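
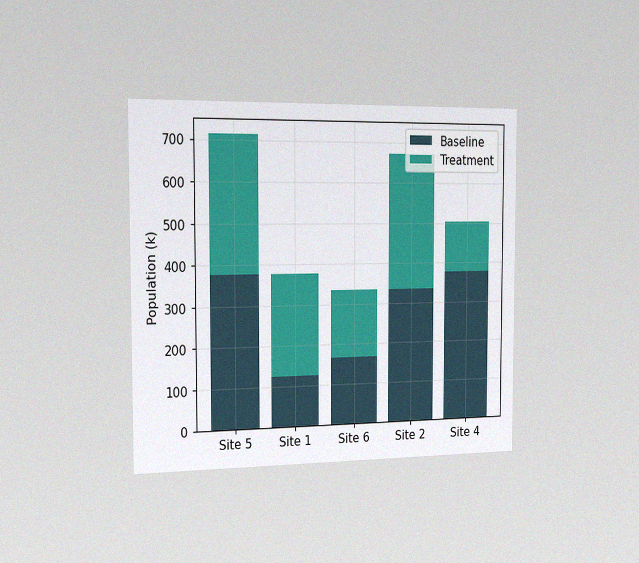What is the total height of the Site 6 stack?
The chart is viewed slightly from the left, with some photo noise. The Site 6 stack's top reaches 336k on the y-axis.

336k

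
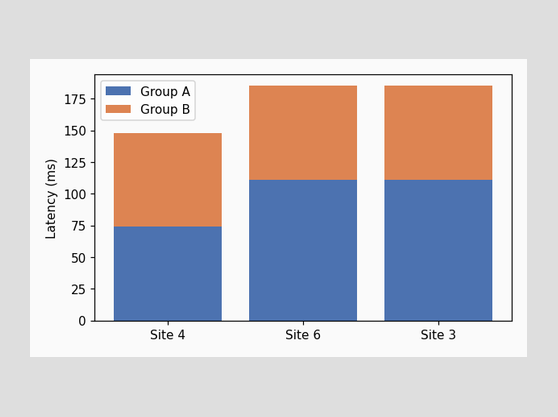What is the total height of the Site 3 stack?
The Site 3 stack's top reaches 185ms on the y-axis.

185ms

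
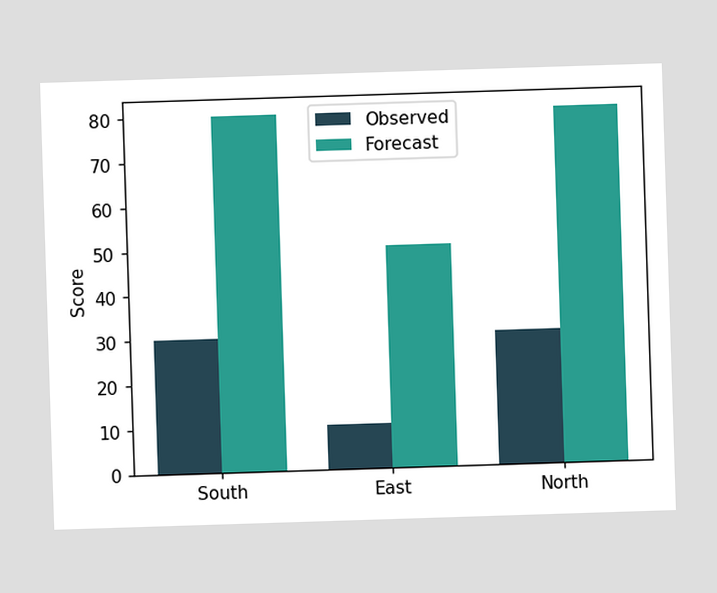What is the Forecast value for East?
The Forecast bar at East reaches 50 on the y-axis.

50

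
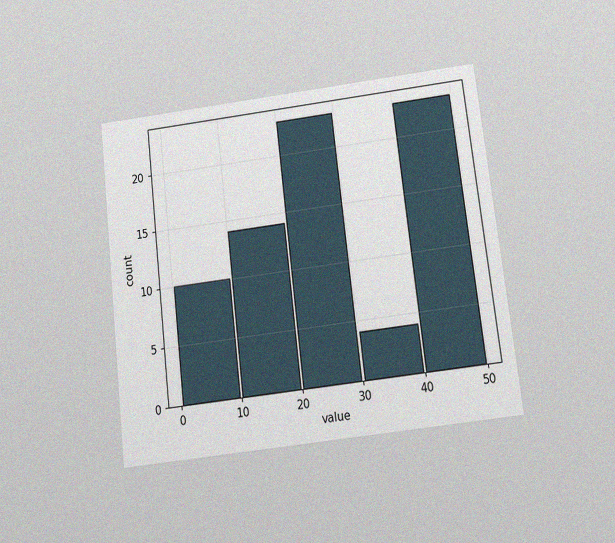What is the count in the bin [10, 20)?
The chart is tilted about 7° counter-clockwise and viewed slightly from below, with some photo noise. The [10, 20) bin has height 14.

14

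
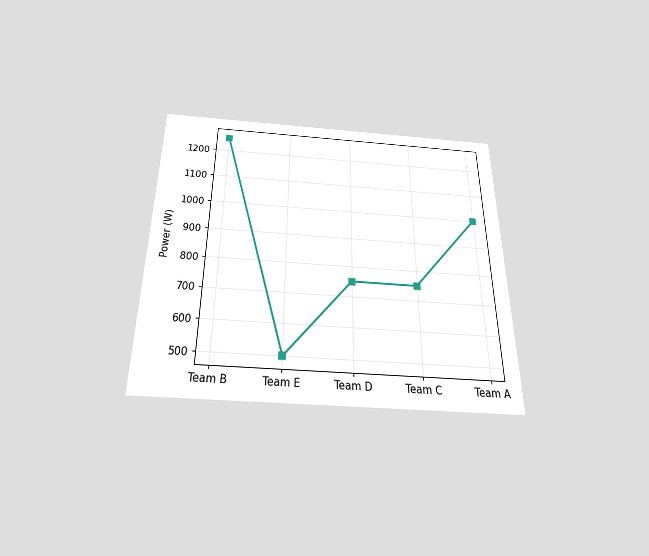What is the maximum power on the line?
1250W

The chart is viewed slightly from below. The highest point is at Team B, and reading across to the y-axis gives 1250W.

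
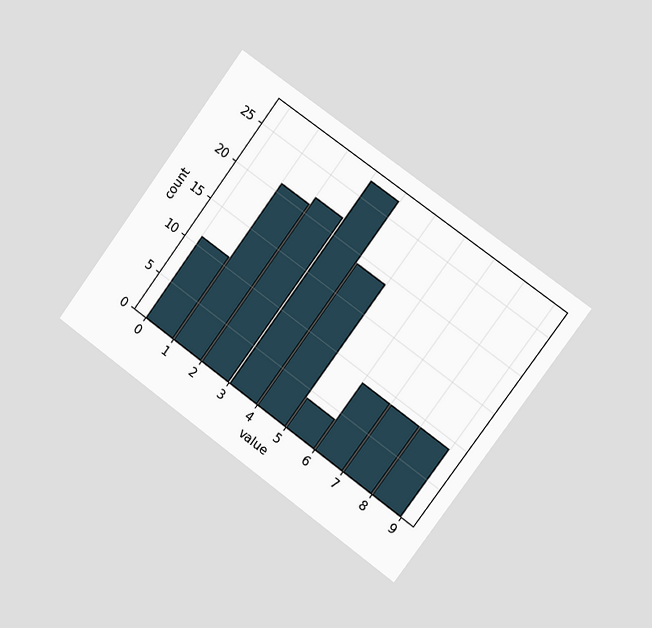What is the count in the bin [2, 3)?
22

The chart is tilted about 36° clockwise and viewed slightly from the right. The [2, 3) bin has height 22.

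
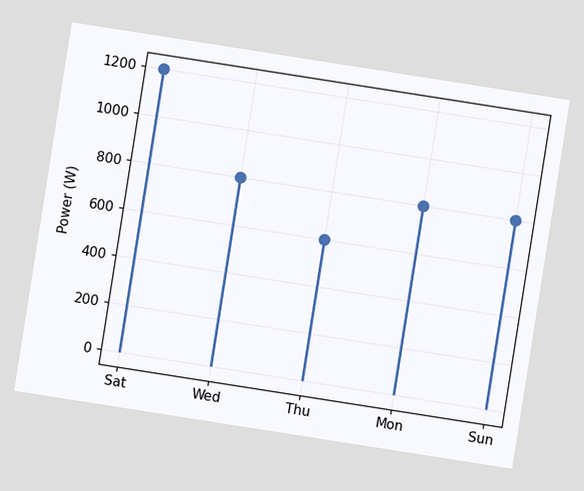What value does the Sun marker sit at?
The chart is tilted about 9° clockwise. The Sun marker sits at 800W.

800W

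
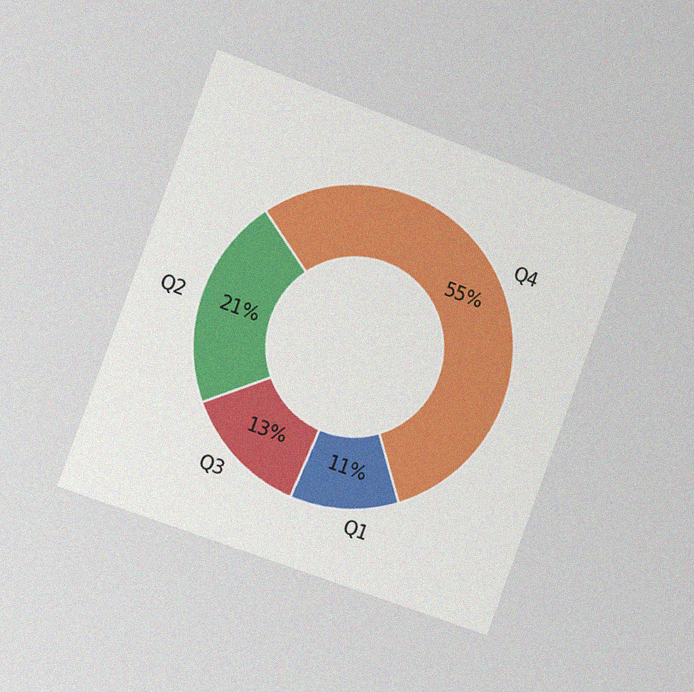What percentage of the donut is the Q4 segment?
The chart is tilted about 20° clockwise and viewed slightly from the left, with some photo noise. The Q4 segment takes up 55% of the ring.

55%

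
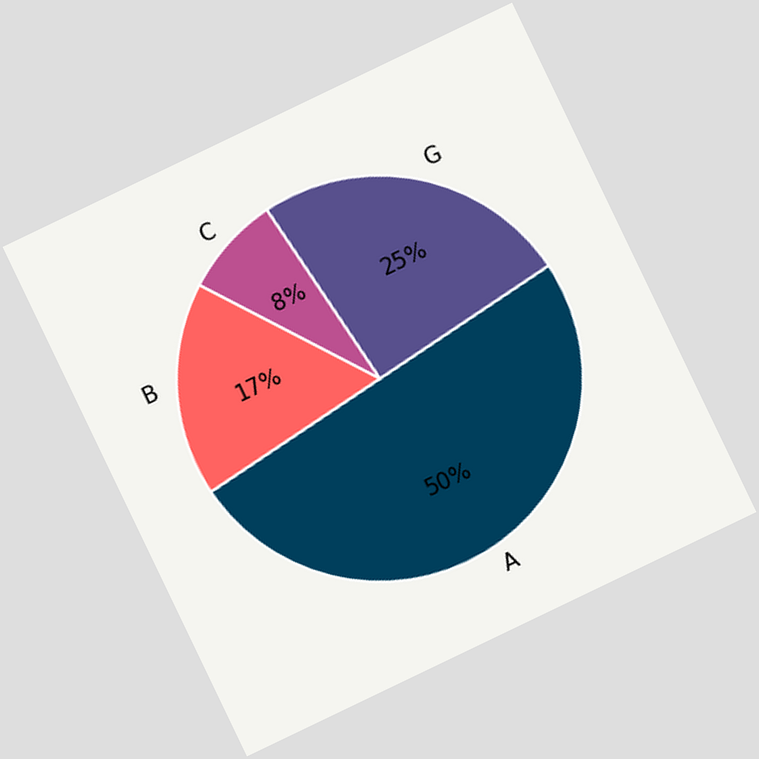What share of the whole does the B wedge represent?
The chart is tilted about 26° counter-clockwise. The B slice takes up 17% of the pie.

17%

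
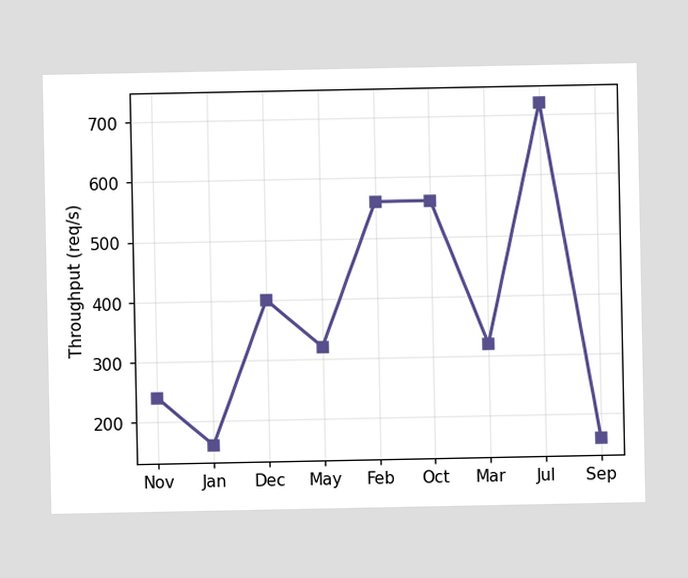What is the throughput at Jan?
160req/s

At Jan, the line is at 160req/s.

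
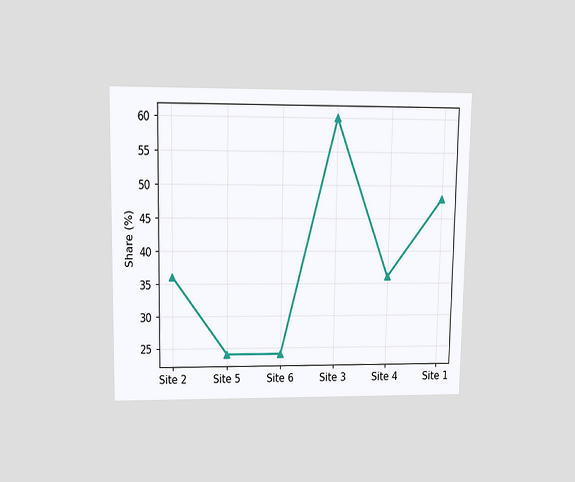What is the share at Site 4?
36%

The chart is viewed slightly from above. At Site 4, the line is at 36%.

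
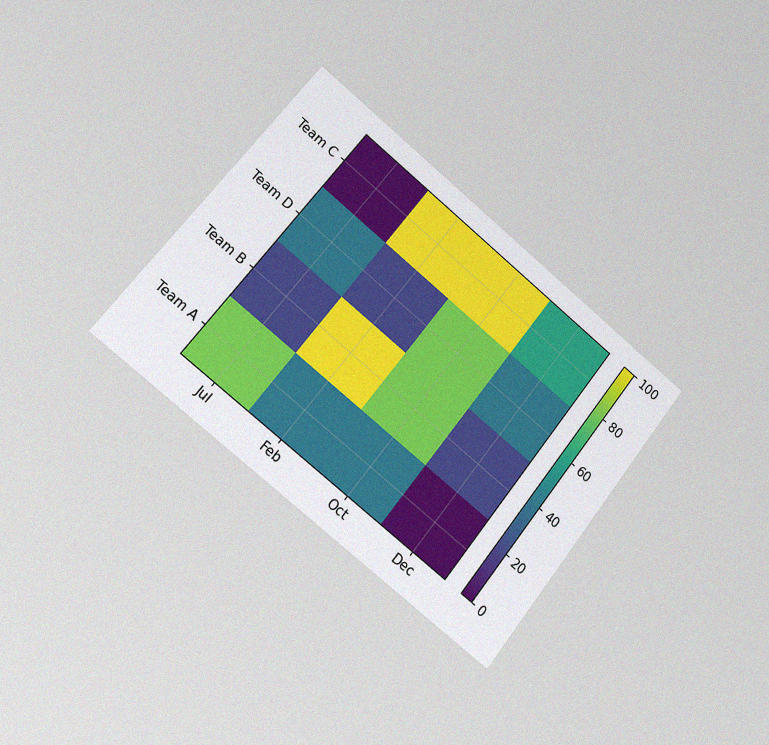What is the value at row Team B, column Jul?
The chart is tilted about 39° clockwise and viewed slightly from the left, with some photo noise. Matching cell (Team B, Jul) against the colorbar gives 20.

20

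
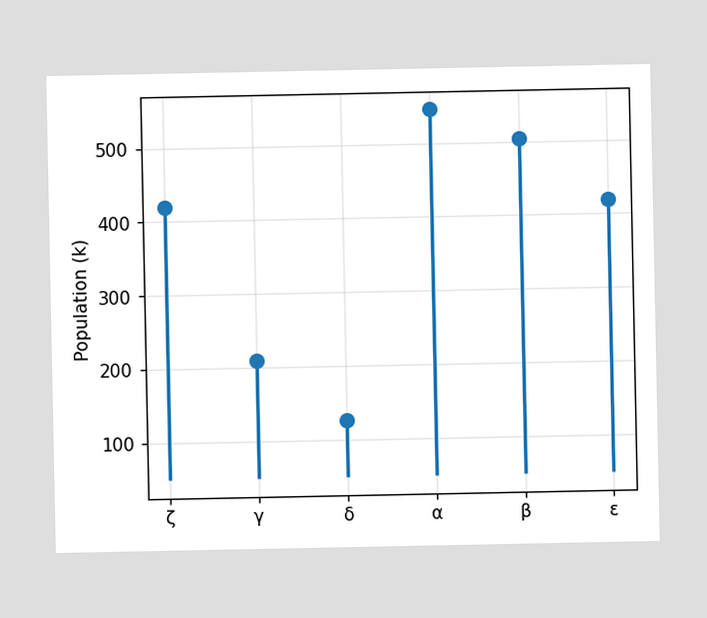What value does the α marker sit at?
546k

The α marker sits at 546k.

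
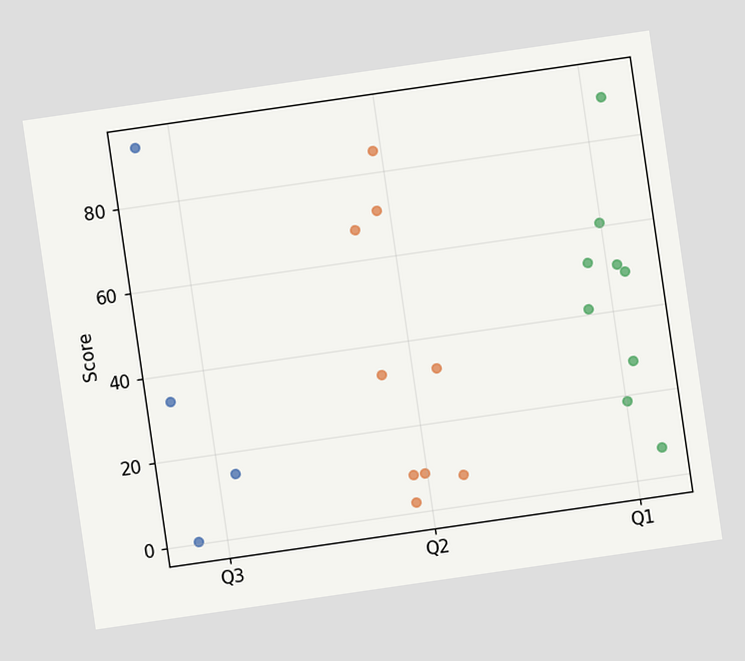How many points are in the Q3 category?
4

The chart is tilted about 8° counter-clockwise. Counting the markers in the Q3 column gives 4.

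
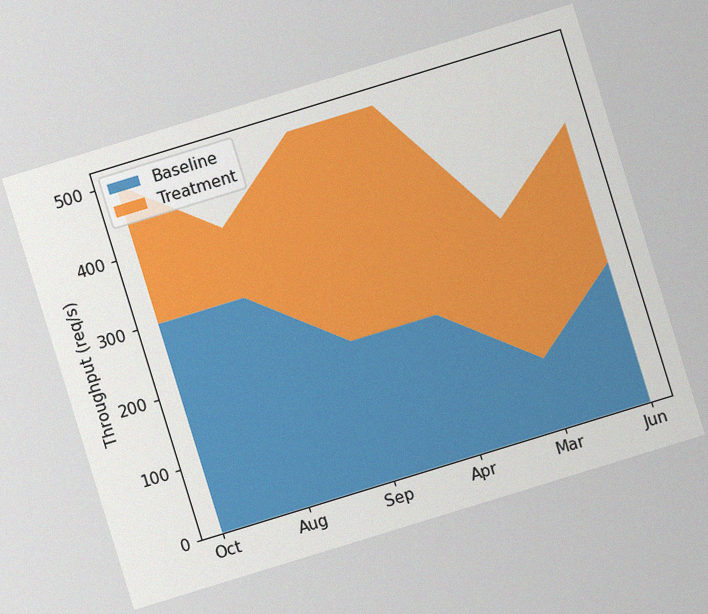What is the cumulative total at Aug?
The chart is tilted about 17° counter-clockwise, with some photo noise. The stacked total at Aug reaches 400req/s.

400req/s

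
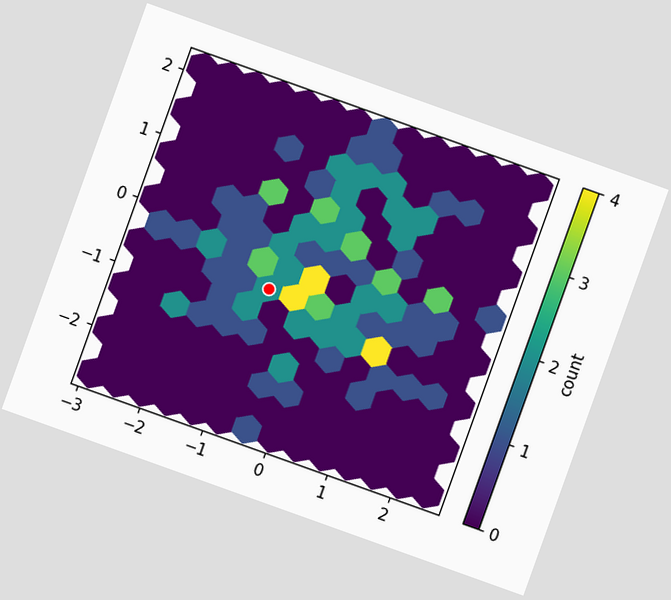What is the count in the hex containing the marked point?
The chart is tilted about 20° clockwise. The marked hex reads 2 on the colorbar.

2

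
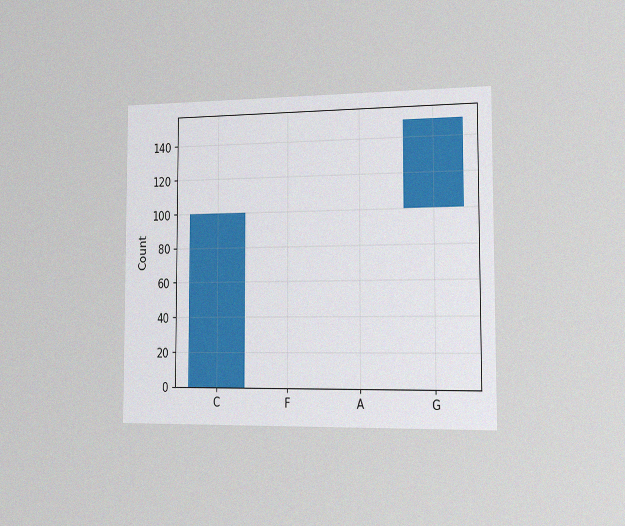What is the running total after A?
100

The chart is viewed slightly from the right, with some photo noise. After A the running total reaches 100.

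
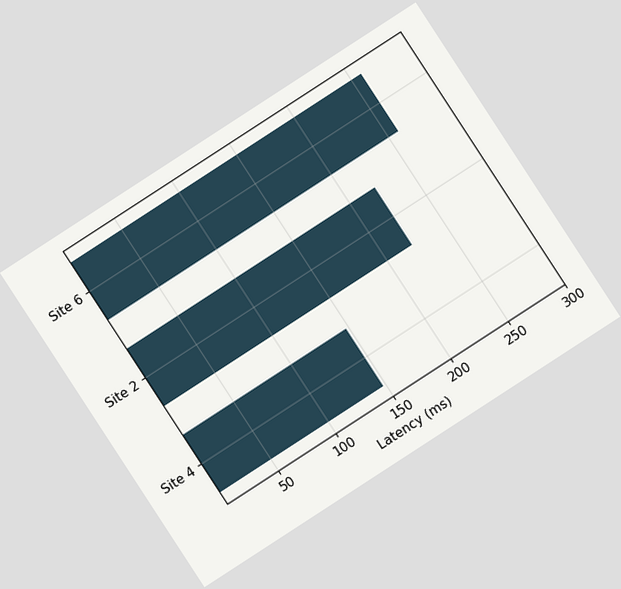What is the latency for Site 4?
The chart is tilted about 33° counter-clockwise. Reading along the chart's x-axis, the Site 4 bar reaches 148ms.

148ms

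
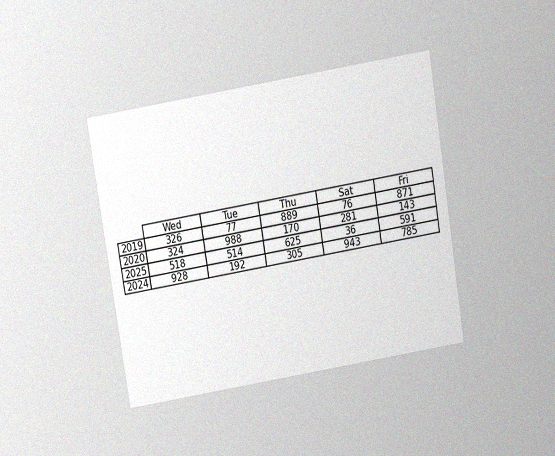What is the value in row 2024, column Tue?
The chart is tilted about 9° counter-clockwise and viewed slightly from above, with some photo noise. The (2024, Tue) cell reads 192.

192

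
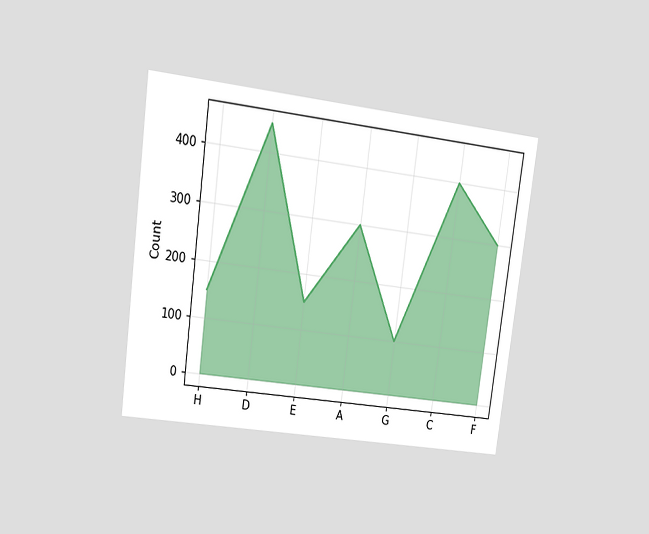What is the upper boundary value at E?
The chart is tilted about 7° clockwise and viewed at a slight angle. At E the upper boundary is at 150.

150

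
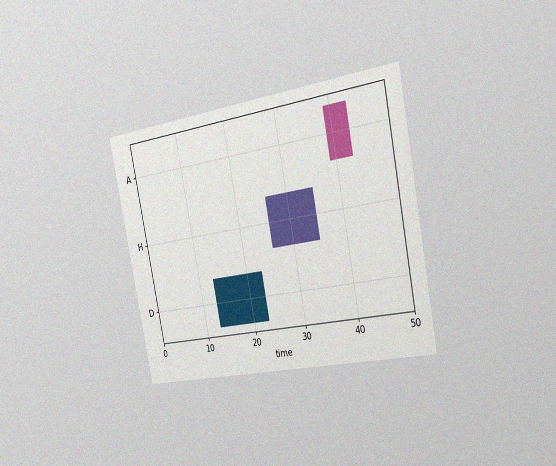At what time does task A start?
The chart is tilted about 11° counter-clockwise and viewed slightly from the right, with some photo noise. The A bar begins at t=39.

39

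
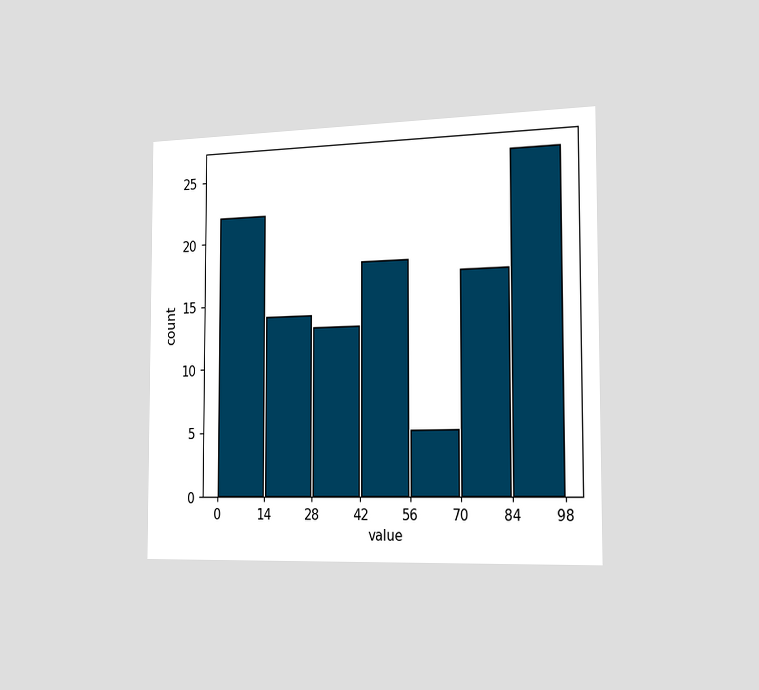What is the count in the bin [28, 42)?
13

The chart is viewed slightly from the right. The [28, 42) bin has height 13.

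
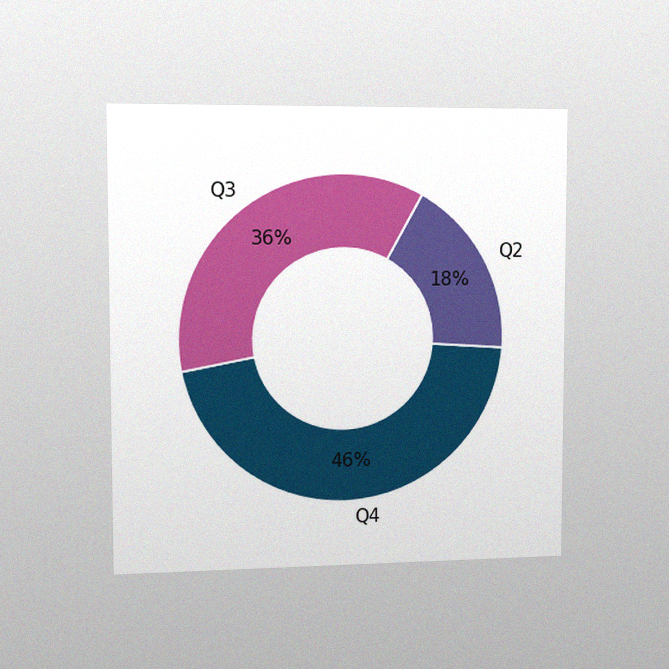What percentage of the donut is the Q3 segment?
36%

The chart is viewed slightly from the left, with some photo noise. The Q3 segment takes up 36% of the ring.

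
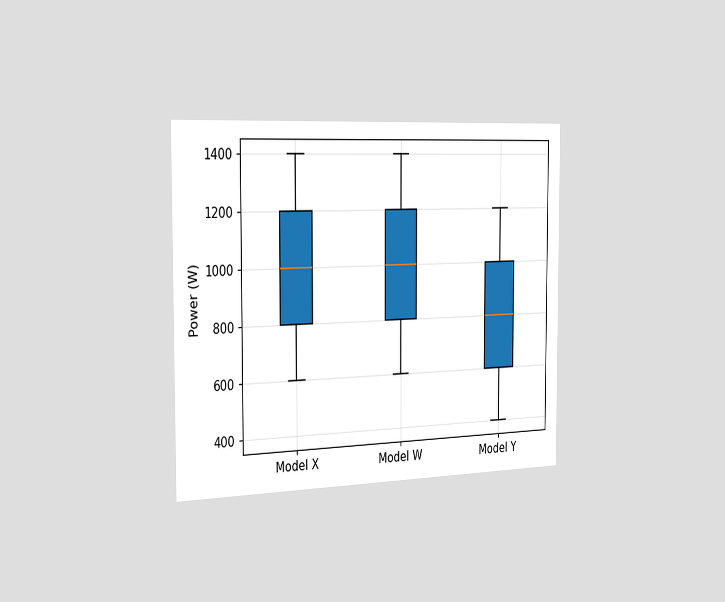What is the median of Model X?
The chart is viewed slightly from the left. The median line in the Model X box sits at 1000W.

1000W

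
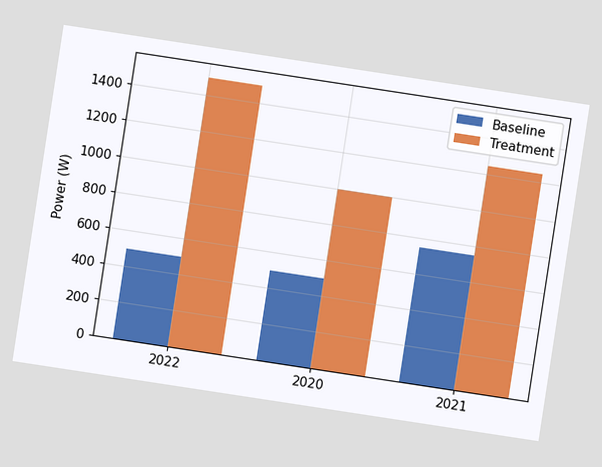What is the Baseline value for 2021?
750W

The chart is tilted about 9° clockwise. The Baseline bar at 2021 reaches 750W on the y-axis.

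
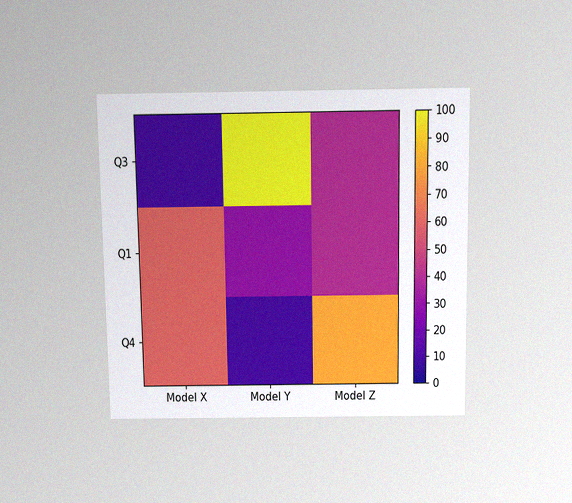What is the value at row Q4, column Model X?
60

The chart is viewed slightly from above, with some photo noise. Matching cell (Q4, Model X) against the colorbar gives 60.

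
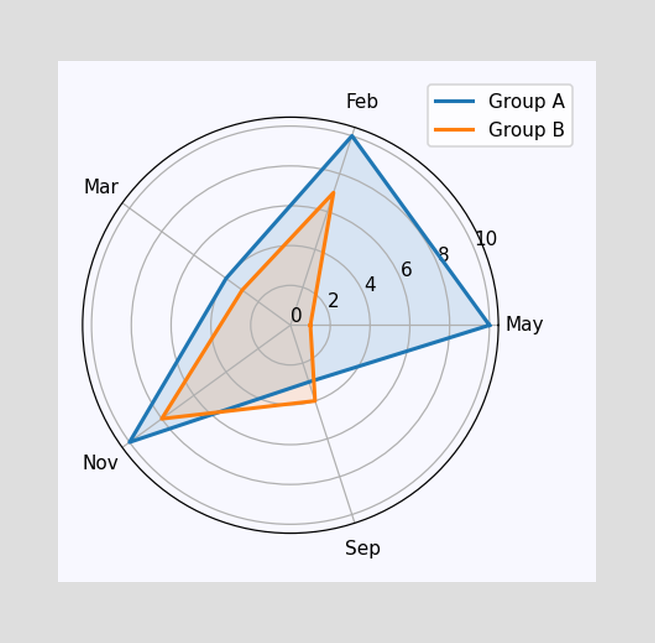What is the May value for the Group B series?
On the May axis, Group B reaches 1.

1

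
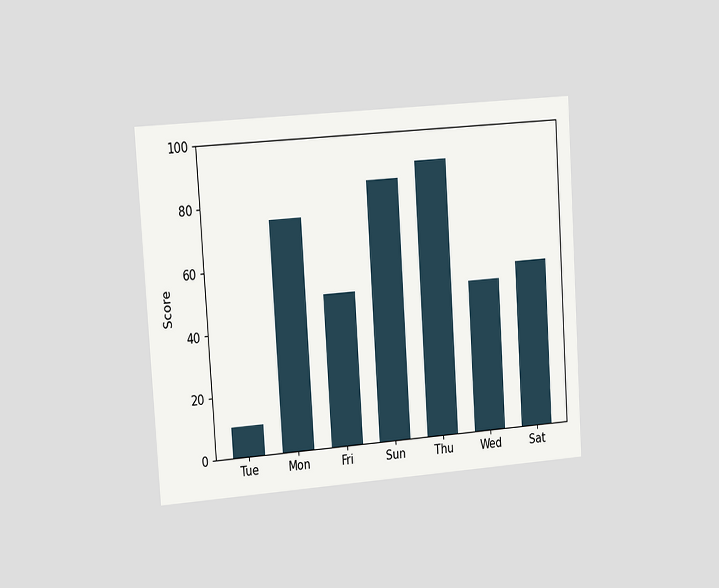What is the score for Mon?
75

The chart is tilted about 4° counter-clockwise and viewed slightly from the left. Reading along the chart's y-axis, the Mon bar reaches 75.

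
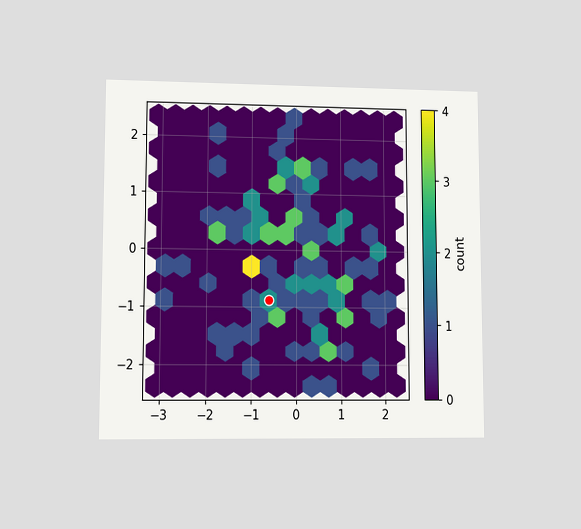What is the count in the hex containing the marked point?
The chart is viewed at a slight angle. The marked hex reads 2 on the colorbar.

2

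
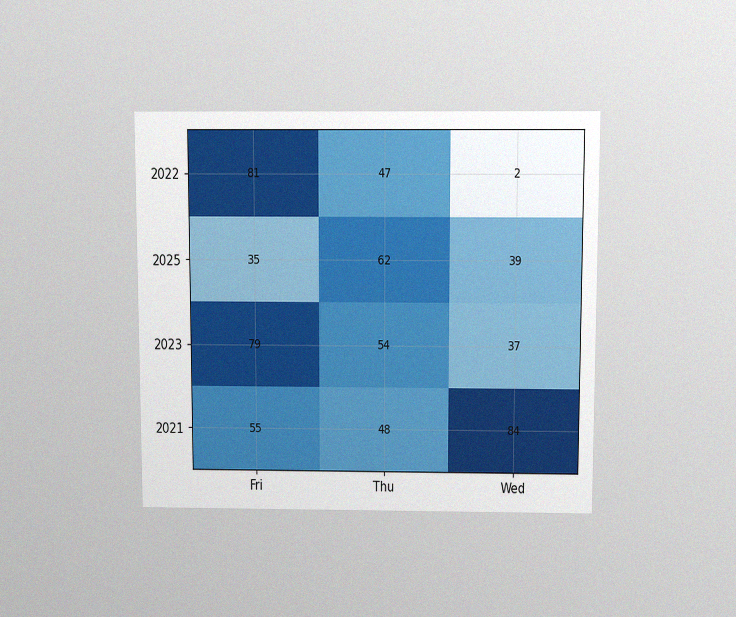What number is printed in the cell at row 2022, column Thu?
47

The chart is viewed slightly from above, with some photo noise. The (2022, Thu) cell reads 47.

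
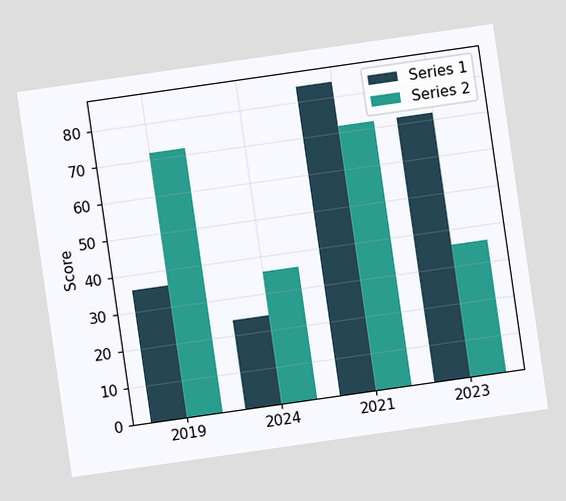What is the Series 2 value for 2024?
36

The chart is tilted about 8° counter-clockwise. The Series 2 bar at 2024 reaches 36 on the y-axis.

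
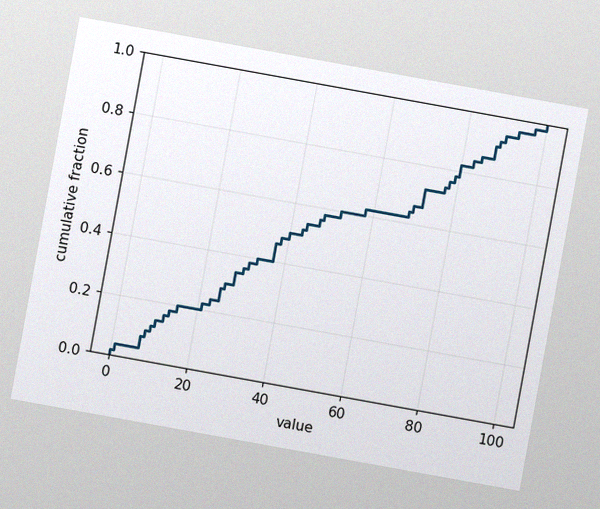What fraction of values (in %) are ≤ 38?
48%

The chart is tilted about 10° clockwise, with some photo noise. At x=38 the ECDF step is at 48%.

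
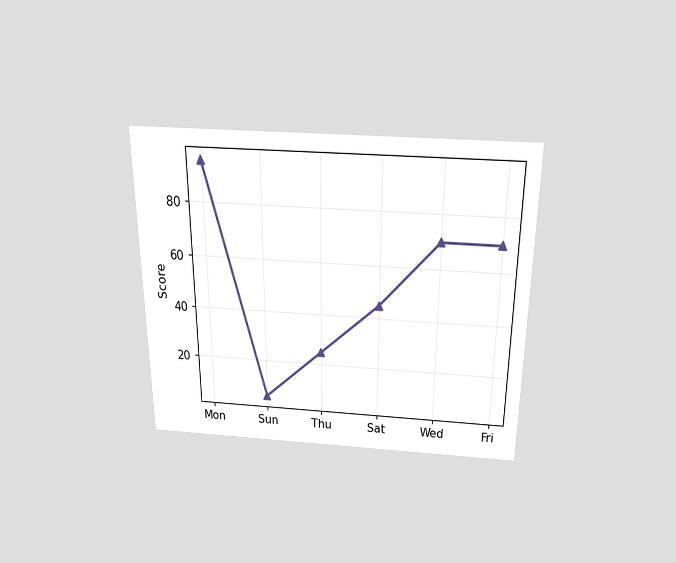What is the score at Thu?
The chart is viewed slightly from above. At Thu, the line is at 25.

25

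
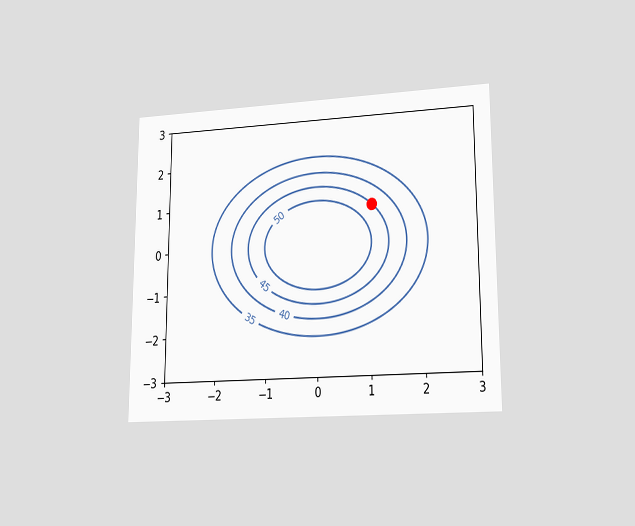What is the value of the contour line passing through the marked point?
The chart is viewed at a slight angle. The marked point sits on the contour labelled 45.

45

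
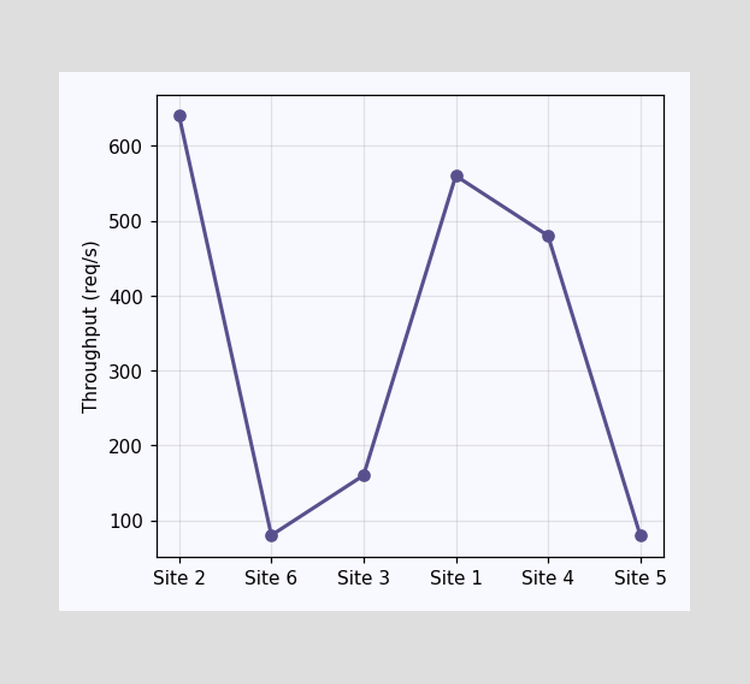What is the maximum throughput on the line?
The highest point is at Site 2, and reading across to the y-axis gives 640req/s.

640req/s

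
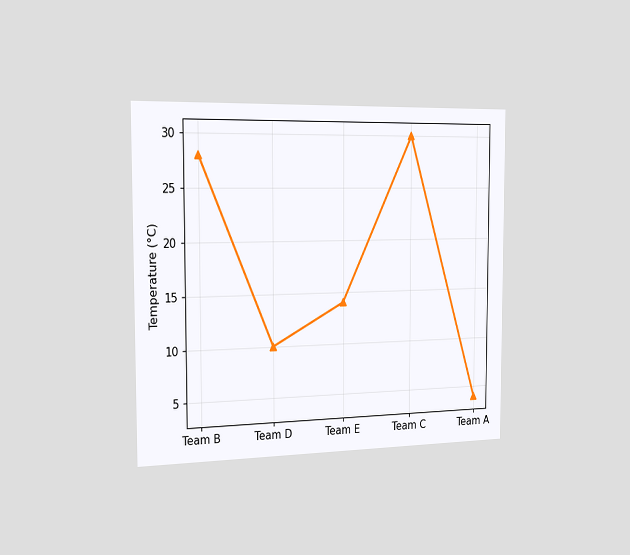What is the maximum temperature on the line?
The chart is viewed slightly from the left. The highest point is at Team C, and reading across to the y-axis gives 30°C.

30°C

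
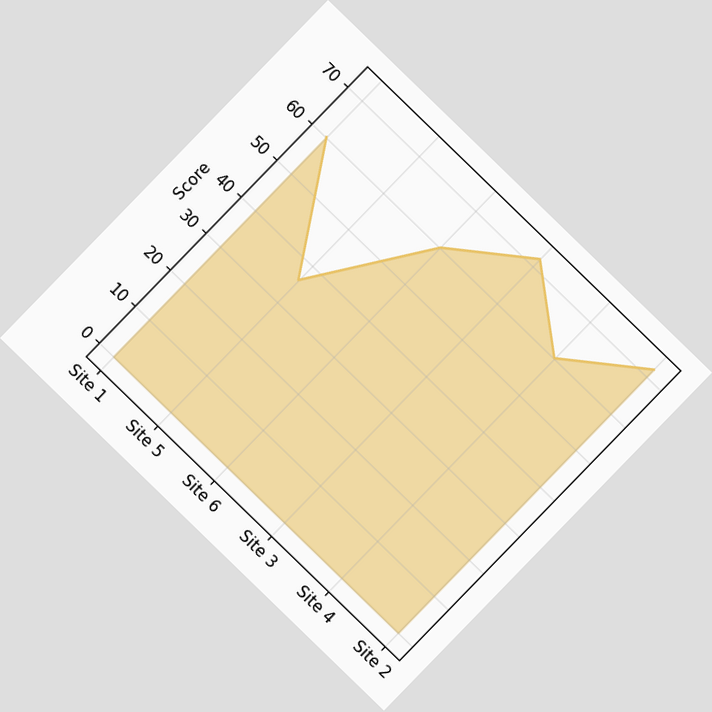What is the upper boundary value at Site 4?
The chart is tilted about 44° clockwise. At Site 4 the upper boundary is at 60.

60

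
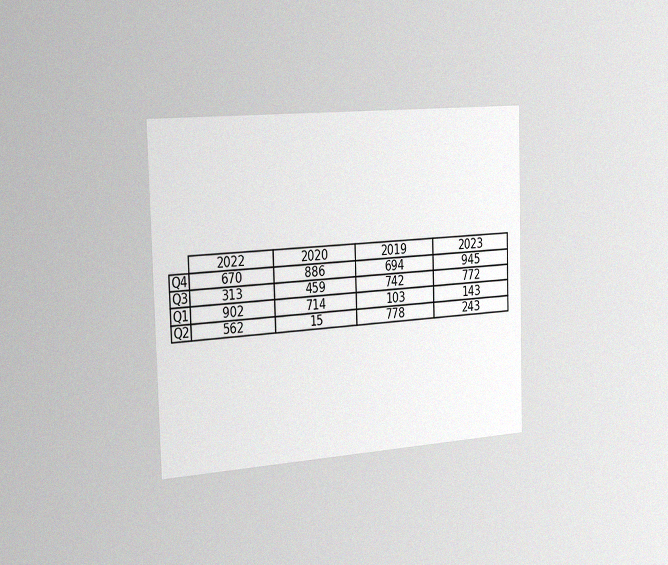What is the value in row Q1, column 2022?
902

The chart is viewed slightly from the left, with some photo noise. The (Q1, 2022) cell reads 902.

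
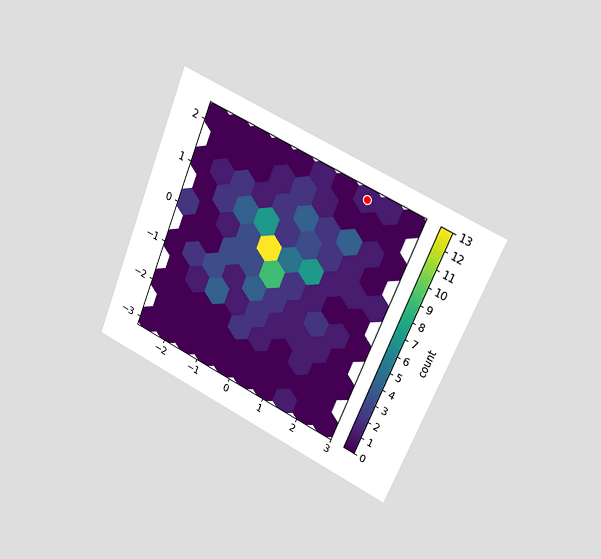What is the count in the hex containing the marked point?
1

The chart is tilted about 22° clockwise and viewed slightly from the right. The marked hex reads 1 on the colorbar.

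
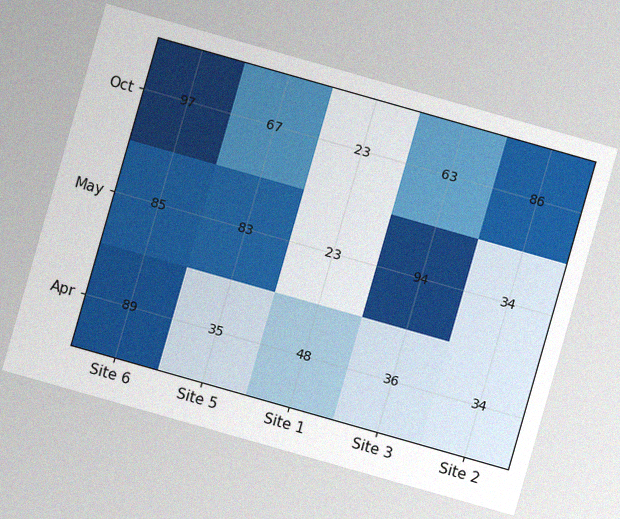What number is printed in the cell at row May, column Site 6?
85

The chart is tilted about 16° clockwise, with some photo noise. The (May, Site 6) cell reads 85.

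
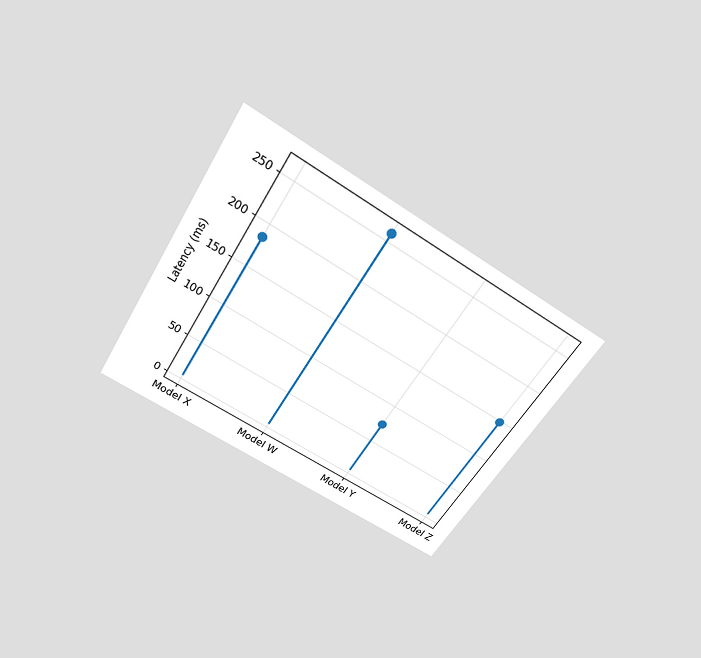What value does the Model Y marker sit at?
74ms

The chart is tilted about 32° clockwise and viewed slightly from above. The Model Y marker sits at 74ms.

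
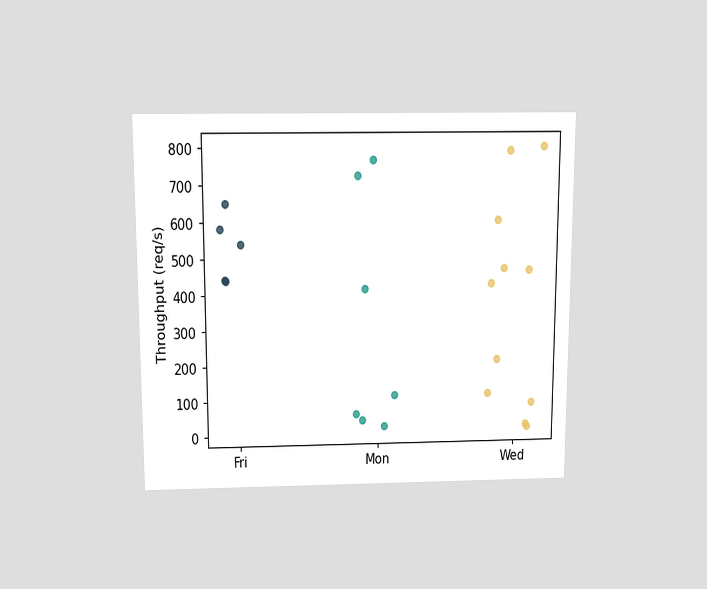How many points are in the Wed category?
11

The chart is viewed slightly from above. Counting the markers in the Wed column gives 11.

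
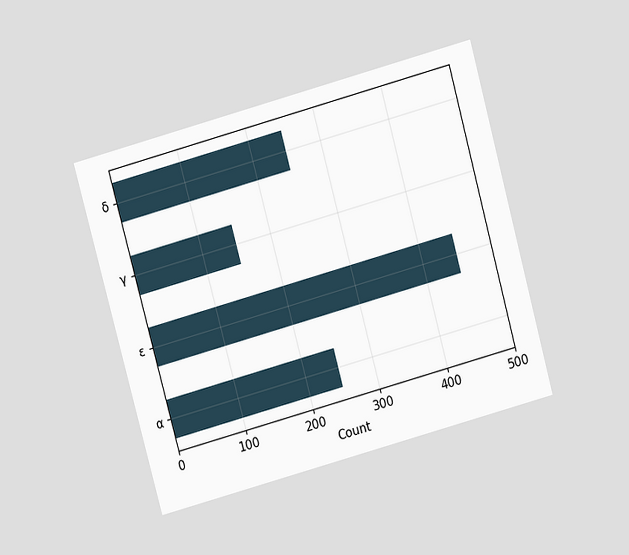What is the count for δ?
The chart is tilted about 15° counter-clockwise and viewed slightly from above. Reading along the chart's x-axis, the δ bar reaches 250.

250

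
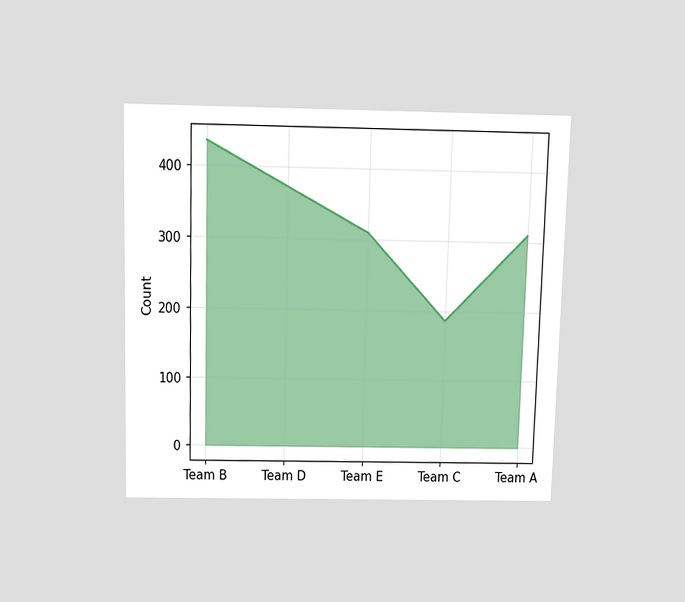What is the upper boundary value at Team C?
186

The chart is viewed slightly from above. At Team C the upper boundary is at 186.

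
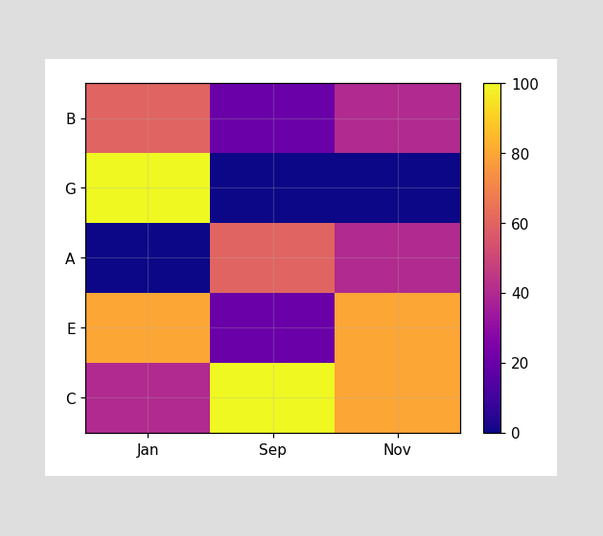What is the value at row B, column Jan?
Matching cell (B, Jan) against the colorbar gives 60.

60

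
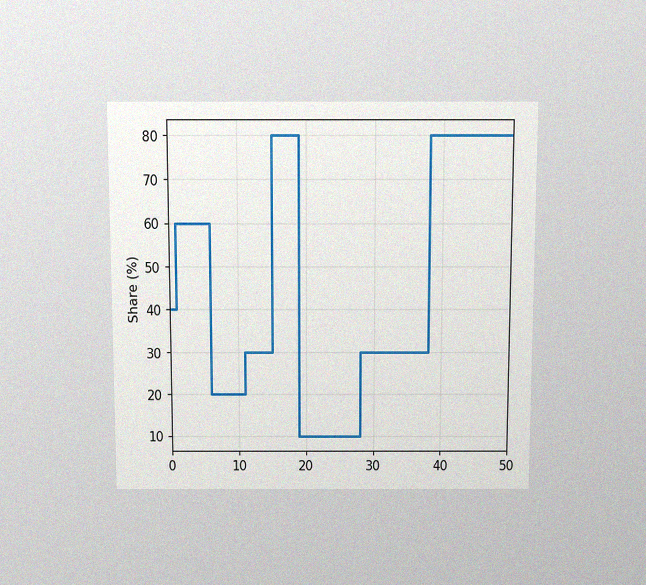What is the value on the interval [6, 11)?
The chart is viewed slightly from above, with some photo noise. On [6, 11) the step sits at 20%.

20%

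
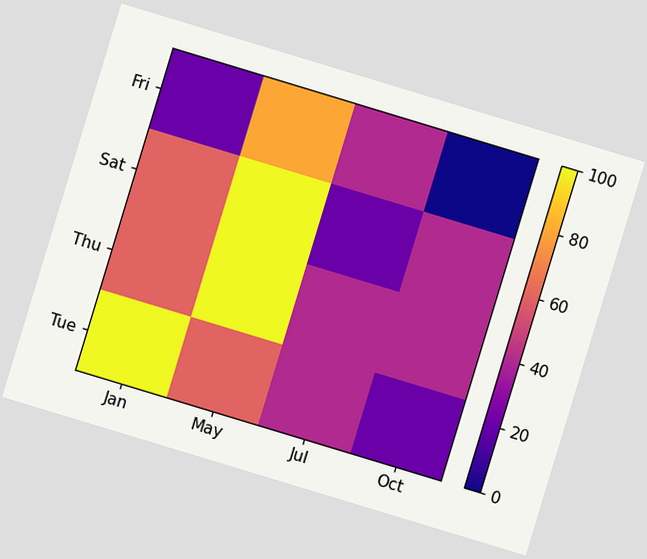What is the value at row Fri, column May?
The chart is tilted about 17° clockwise. Matching cell (Fri, May) against the colorbar gives 80.

80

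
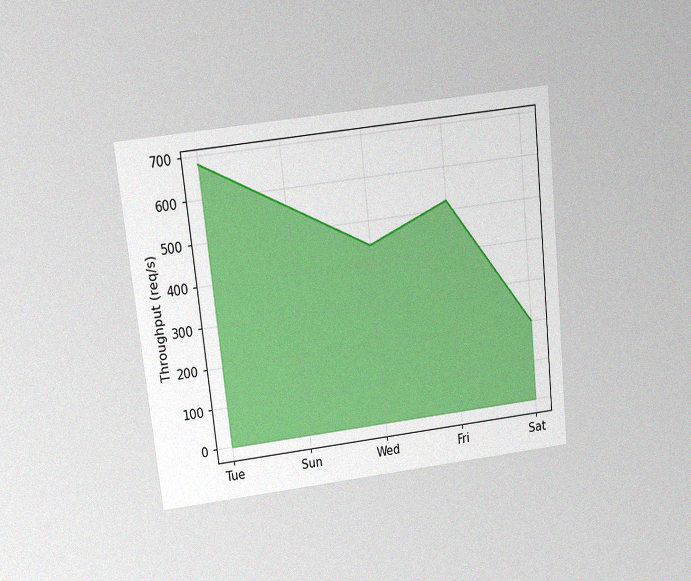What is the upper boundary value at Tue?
The chart is tilted about 6° counter-clockwise and viewed slightly from above, with some photo noise. At Tue the upper boundary is at 680req/s.

680req/s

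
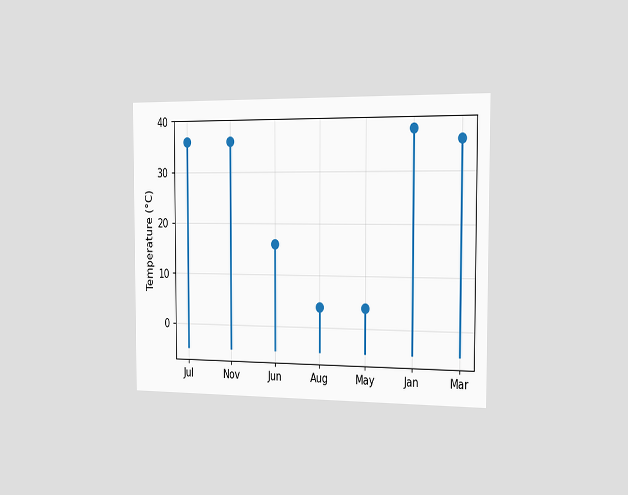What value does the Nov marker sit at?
36°C

The chart is viewed slightly from the right. The Nov marker sits at 36°C.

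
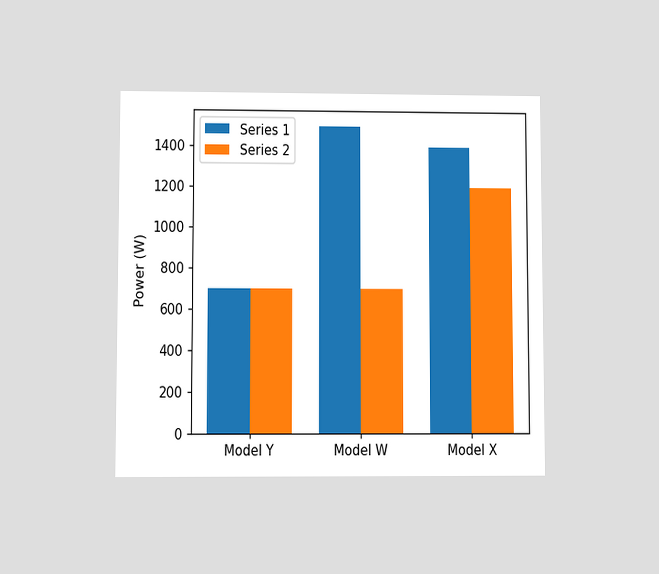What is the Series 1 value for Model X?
The chart is viewed at a slight angle. The Series 1 bar at Model X reaches 1400W on the y-axis.

1400W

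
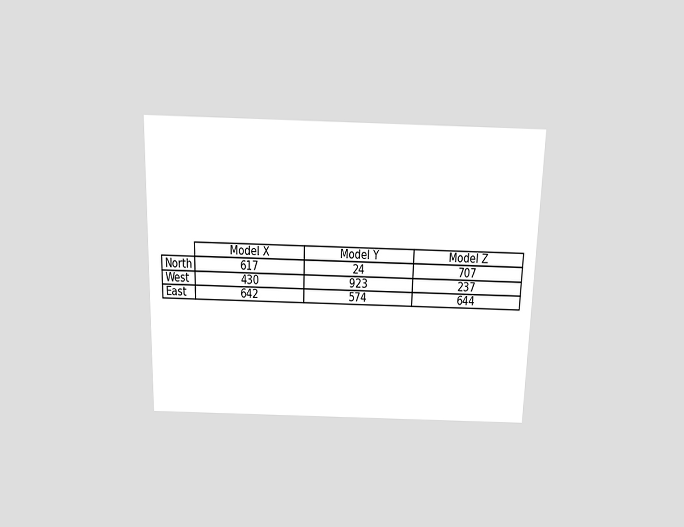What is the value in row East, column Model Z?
The chart is viewed slightly from above. The (East, Model Z) cell reads 644.

644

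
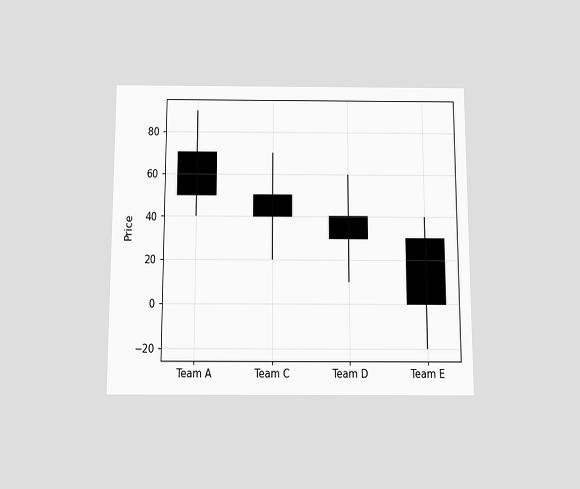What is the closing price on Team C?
40

The chart is viewed slightly from below. The Team C candle closes at 40.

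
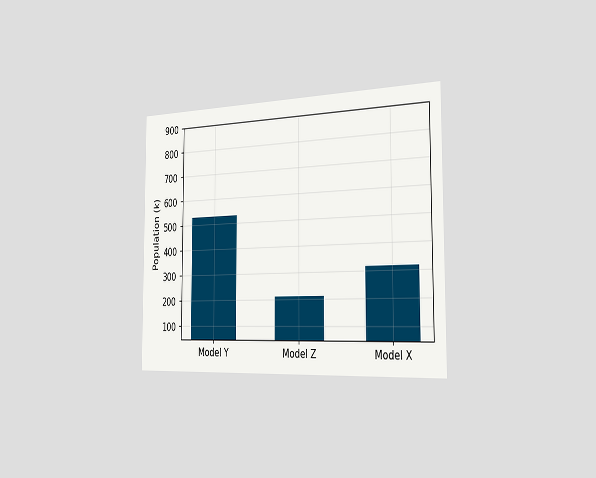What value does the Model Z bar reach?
212k

The chart is viewed slightly from the right. Reading along the chart's y-axis, the Model Z bar reaches 212k.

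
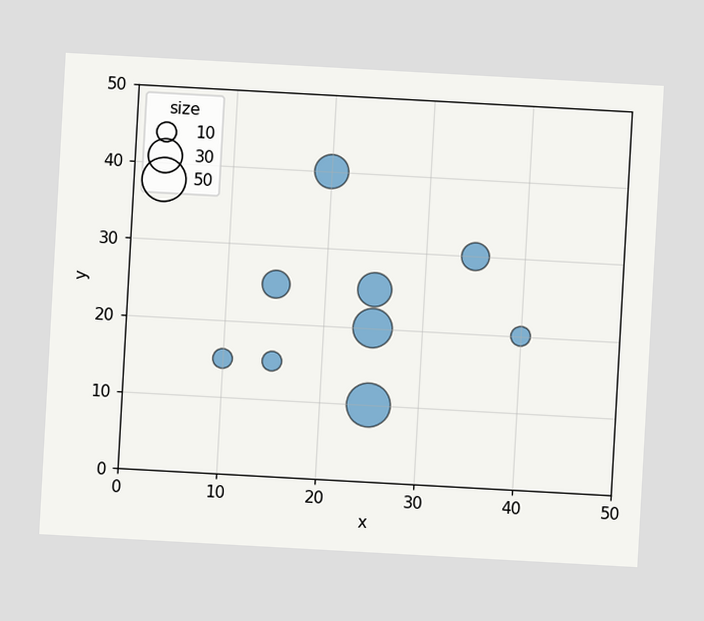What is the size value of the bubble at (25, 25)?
30

The chart is tilted about 3° clockwise. Matching the bubble at (25, 25) against the size legend gives 30.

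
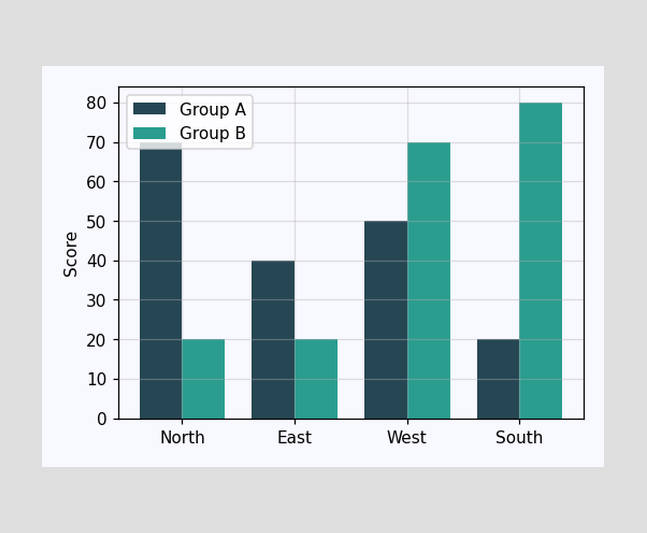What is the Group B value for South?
The Group B bar at South reaches 80 on the y-axis.

80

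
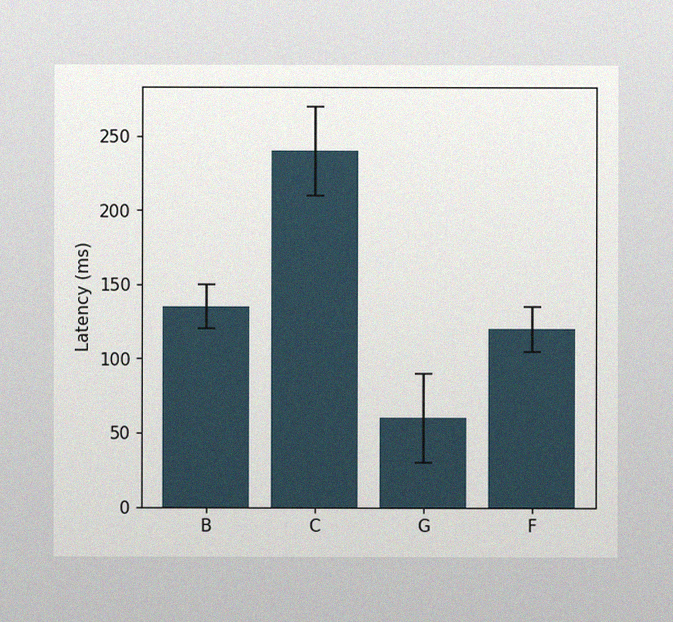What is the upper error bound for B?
150ms

The image has some photo noise and uneven lighting. The B bar's upper whisker reaches 150ms.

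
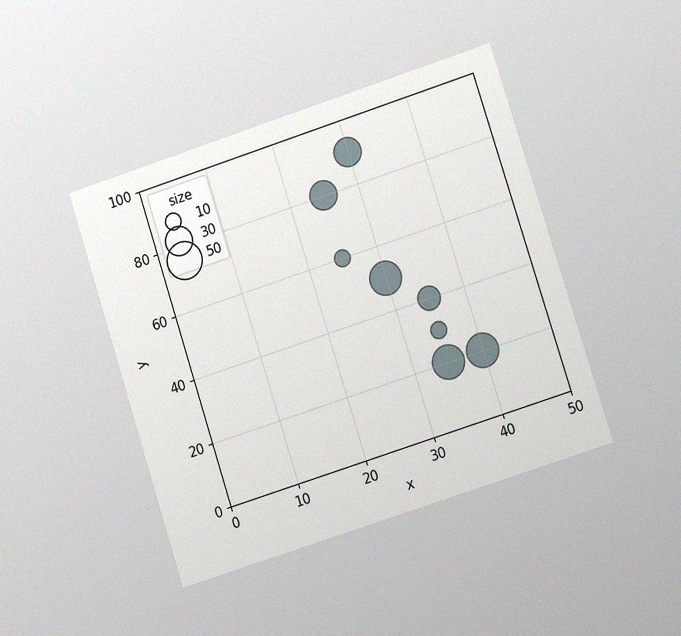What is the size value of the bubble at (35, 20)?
The chart is tilted about 18° counter-clockwise and viewed slightly from the right, with some photo noise. Matching the bubble at (35, 20) against the size legend gives 40.

40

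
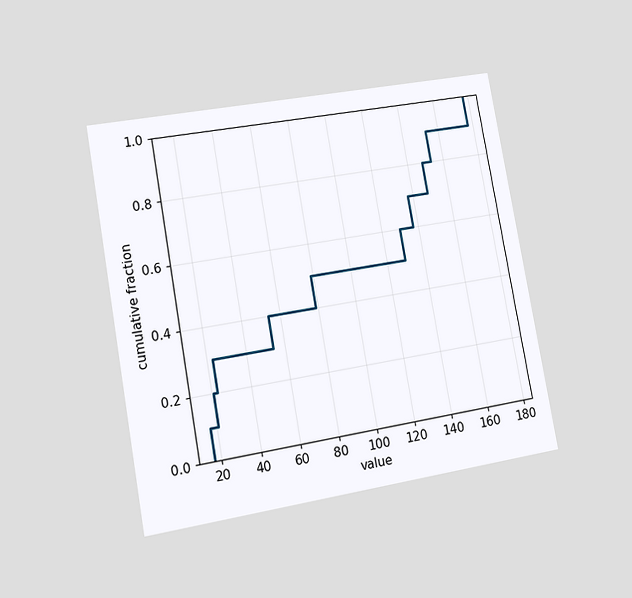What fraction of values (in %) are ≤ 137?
70%

The chart is tilted about 10° counter-clockwise and viewed at a slight angle. At x=137 the ECDF step is at 70%.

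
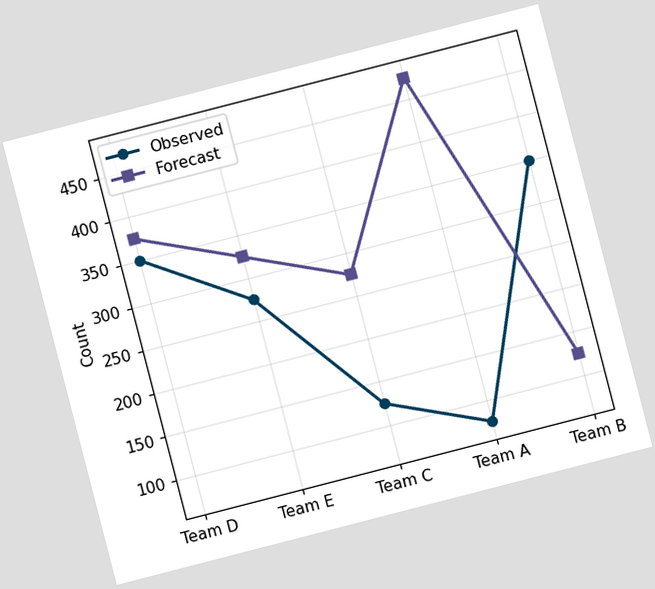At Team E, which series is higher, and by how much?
The chart is tilted about 14° counter-clockwise. At Team E, Forecast sits above the other line by 50.

Forecast, by 50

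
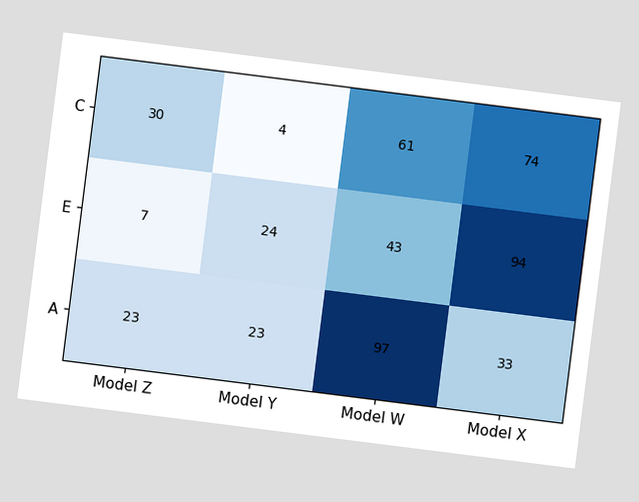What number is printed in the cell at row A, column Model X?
The chart is tilted about 7° clockwise. The (A, Model X) cell reads 33.

33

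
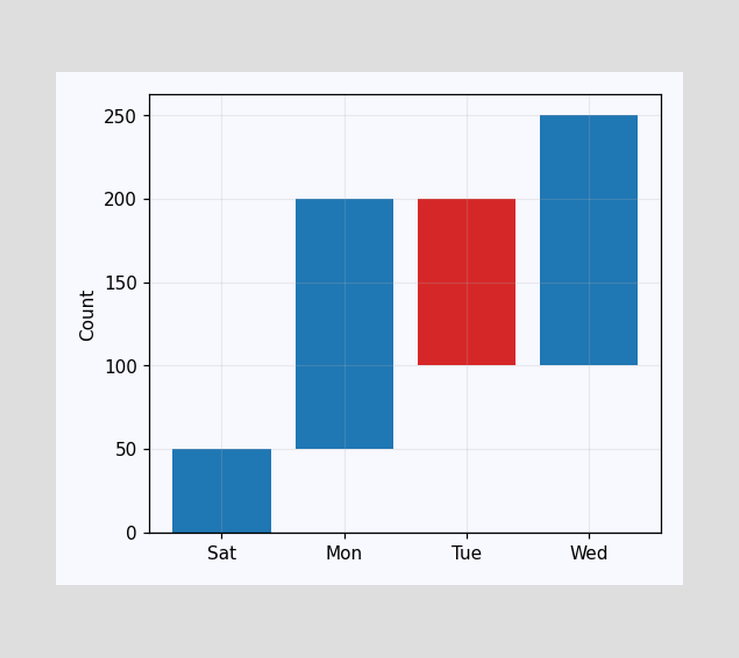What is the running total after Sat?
After Sat the running total reaches 50.

50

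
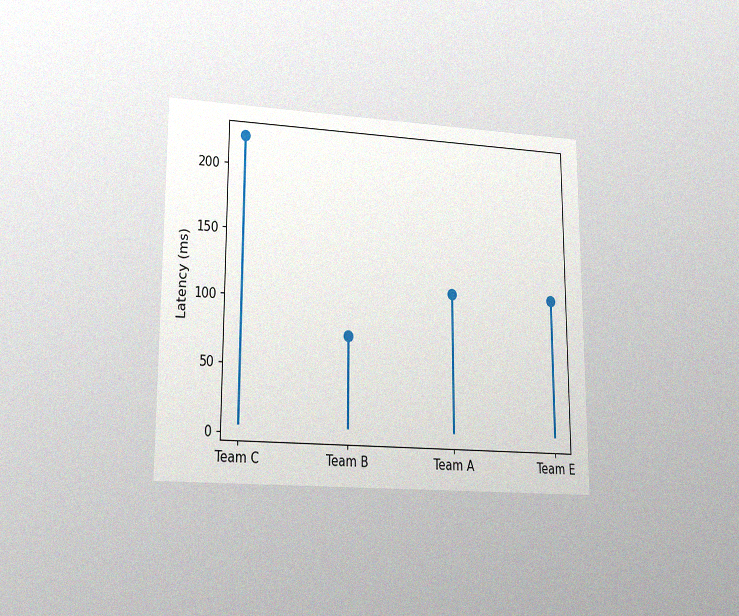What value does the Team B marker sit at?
The chart is viewed at a slight angle, with some photo noise. The Team B marker sits at 74ms.

74ms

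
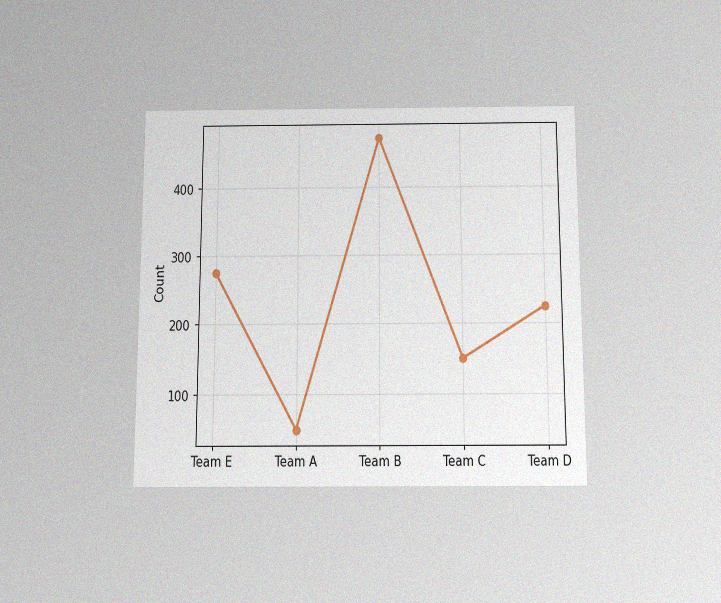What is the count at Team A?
50

The chart is viewed slightly from below, with some photo noise. At Team A, the line is at 50.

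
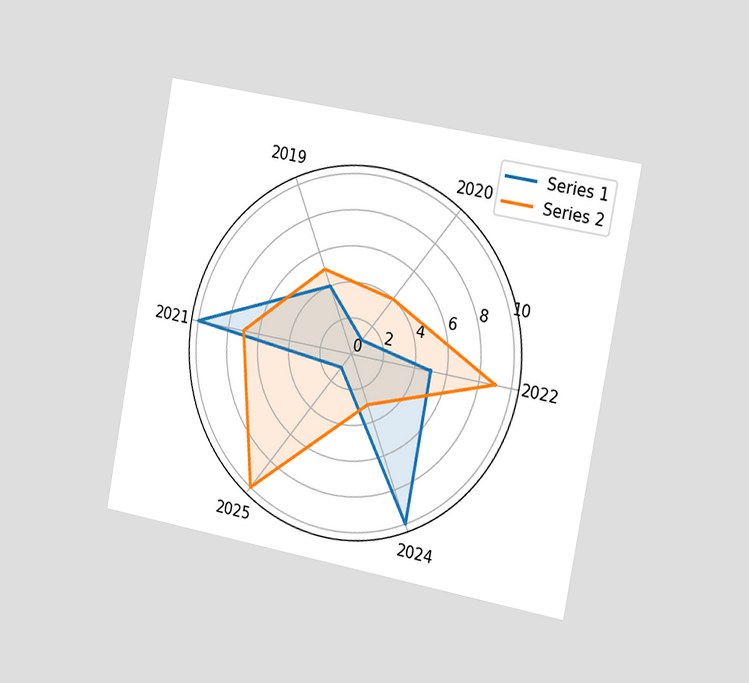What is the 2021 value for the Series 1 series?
10

The chart is tilted about 10° clockwise and viewed slightly from the right. On the 2021 axis, Series 1 reaches 10.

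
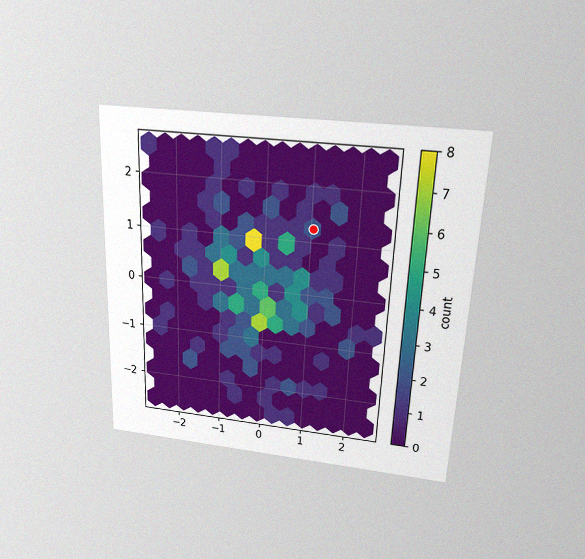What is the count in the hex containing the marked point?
2

The chart is tilted about 2° clockwise and viewed slightly from above, with some photo noise. The marked hex reads 2 on the colorbar.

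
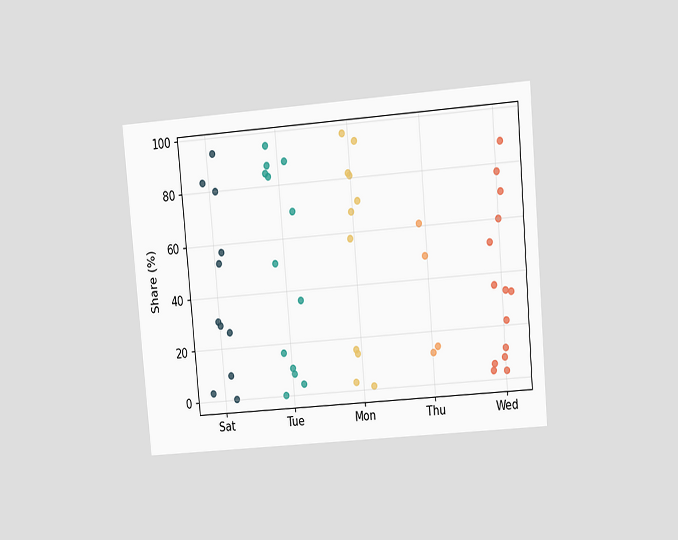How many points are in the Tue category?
13

The chart is tilted about 5° counter-clockwise and viewed at a slight angle. Counting the markers in the Tue column gives 13.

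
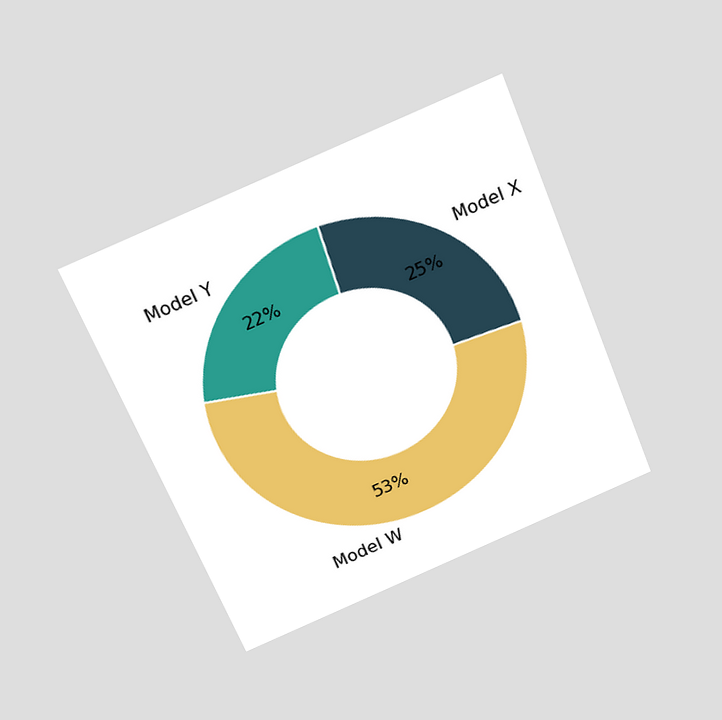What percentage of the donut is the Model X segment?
25%

The chart is tilted about 22° counter-clockwise and viewed slightly from above. The Model X segment takes up 25% of the ring.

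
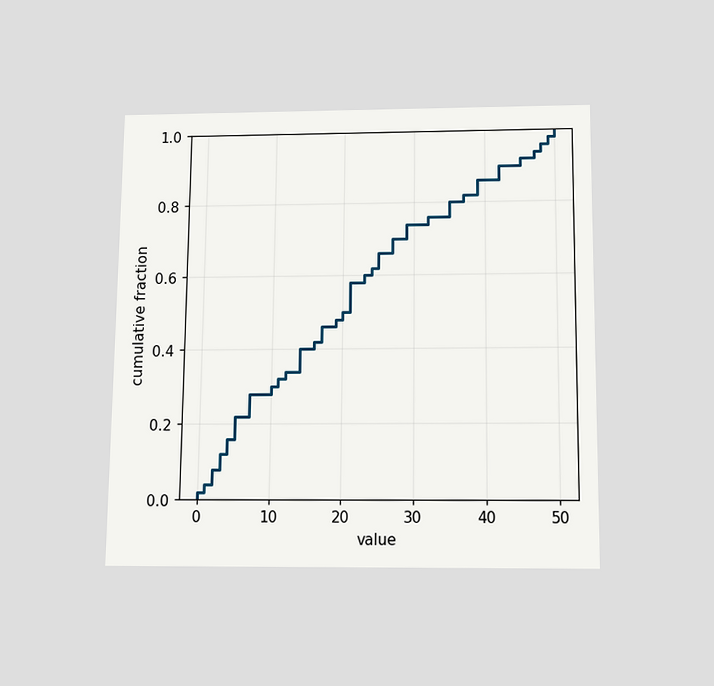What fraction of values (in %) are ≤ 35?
The chart is viewed slightly from below. At x=35 the ECDF step is at 80%.

80%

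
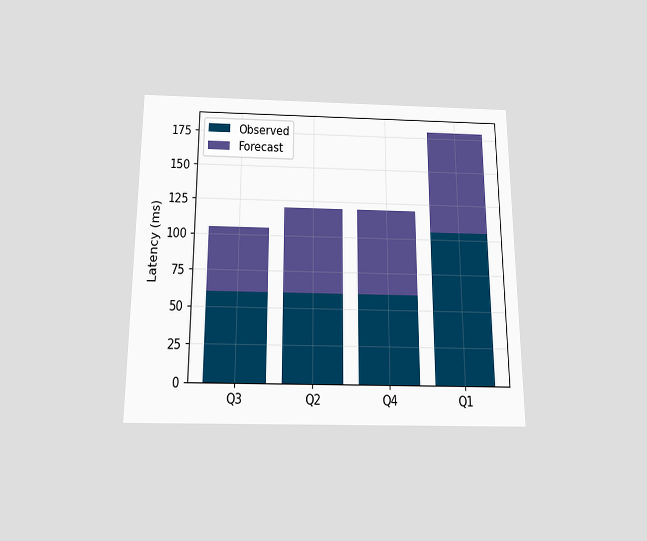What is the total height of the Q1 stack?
180ms

The chart is viewed slightly from below. The Q1 stack's top reaches 180ms on the y-axis.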